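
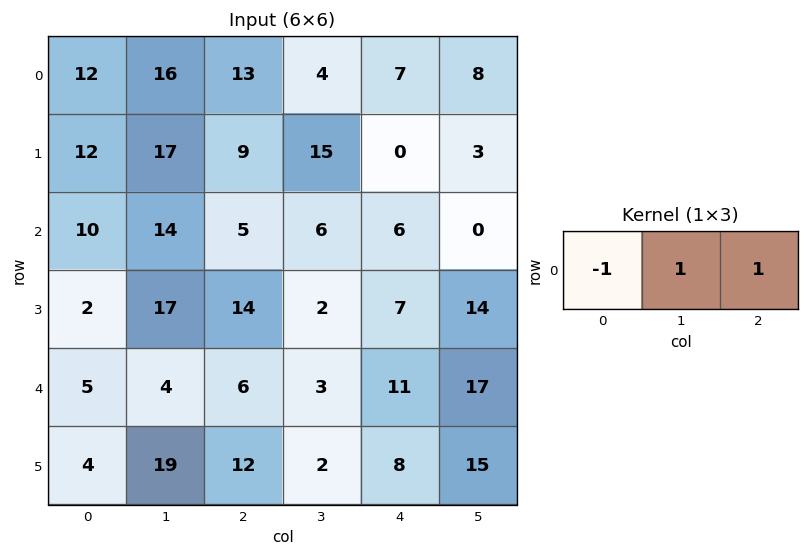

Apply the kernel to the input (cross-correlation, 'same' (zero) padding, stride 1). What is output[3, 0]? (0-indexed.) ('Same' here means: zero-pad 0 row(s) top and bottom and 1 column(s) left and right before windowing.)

19

The receptive field on the zero-padded input at this output position is [0 2 17]. Elementwise product with the kernel and sum: 0·-1 + 2·1 + 17·1.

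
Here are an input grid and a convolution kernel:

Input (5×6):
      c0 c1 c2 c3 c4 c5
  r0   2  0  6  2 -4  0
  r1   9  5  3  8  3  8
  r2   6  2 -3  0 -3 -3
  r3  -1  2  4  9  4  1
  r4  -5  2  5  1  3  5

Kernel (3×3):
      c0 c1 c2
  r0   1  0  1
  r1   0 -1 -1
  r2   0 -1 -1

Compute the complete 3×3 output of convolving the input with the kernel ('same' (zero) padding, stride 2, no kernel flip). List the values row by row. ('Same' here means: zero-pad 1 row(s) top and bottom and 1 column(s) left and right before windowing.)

Output[0,0]: The receptive field on the zero-padded input at this output position is [0 0 0 / 0 2 0 / 0 9 5]. Elementwise product with the kernel and sum: 0·1 + 0·1 + 2·-1 + 0·-1 + 9·-1 + 5·-1.

-16 -19 -7
-4 3 17
5 5 2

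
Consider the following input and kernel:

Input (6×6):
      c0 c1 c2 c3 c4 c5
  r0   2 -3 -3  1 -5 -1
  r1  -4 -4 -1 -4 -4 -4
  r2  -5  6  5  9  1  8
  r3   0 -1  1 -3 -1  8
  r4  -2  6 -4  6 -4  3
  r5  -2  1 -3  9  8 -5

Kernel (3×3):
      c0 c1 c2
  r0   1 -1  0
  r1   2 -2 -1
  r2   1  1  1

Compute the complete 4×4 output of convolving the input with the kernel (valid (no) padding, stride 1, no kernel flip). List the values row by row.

Output[0,0]: The receptive field on the input at this output position is [2 -3 -3 / -4 -4 -1 / -5 6 5]. Elementwise product with the kernel and sum: 2·1 + -3·-1 + -4·2 + -4·-2 + -1·-1 + -5·1 + 6·1 + 5·1.
Output[0,1]: The receptive field on the input at this output position is [-3 -3 1 / -4 -1 -4 / 6 5 9]. Elementwise product with the kernel and sum: -3·1 + -3·-1 + -4·2 + -1·-2 + -4·-1 + 6·1 + 5·1 + 9·1.

12 18 21 28
-27 -13 -9 12
-10 8 3 1
-15 19 2 27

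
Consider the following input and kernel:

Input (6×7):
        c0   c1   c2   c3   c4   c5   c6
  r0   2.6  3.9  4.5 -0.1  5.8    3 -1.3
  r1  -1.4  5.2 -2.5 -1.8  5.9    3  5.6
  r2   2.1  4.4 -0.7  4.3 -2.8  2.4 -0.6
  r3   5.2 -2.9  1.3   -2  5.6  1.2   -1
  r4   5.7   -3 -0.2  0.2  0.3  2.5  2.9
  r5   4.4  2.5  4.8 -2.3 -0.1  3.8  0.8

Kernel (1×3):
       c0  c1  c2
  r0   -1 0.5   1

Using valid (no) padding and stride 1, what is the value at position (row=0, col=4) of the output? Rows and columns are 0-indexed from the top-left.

The receptive field on the input at this output position is [5.8 3 -1.3]. Elementwise product with the kernel and sum: 5.8·-1 + 3·0.5 + -1.3·1.

-5.6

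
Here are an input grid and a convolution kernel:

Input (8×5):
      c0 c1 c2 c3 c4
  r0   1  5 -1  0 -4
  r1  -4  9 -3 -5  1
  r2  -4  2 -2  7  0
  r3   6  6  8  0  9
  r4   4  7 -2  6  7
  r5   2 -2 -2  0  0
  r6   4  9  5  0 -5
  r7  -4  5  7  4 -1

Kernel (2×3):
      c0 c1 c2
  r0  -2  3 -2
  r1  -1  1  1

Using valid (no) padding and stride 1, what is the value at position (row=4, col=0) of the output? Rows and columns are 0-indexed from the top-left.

11

The receptive field on the input at this output position is [4 7 -2 / 2 -2 -2]. Elementwise product with the kernel and sum: 4·-2 + 7·3 + -2·-2 + 2·-1 + -2·1 + -2·1.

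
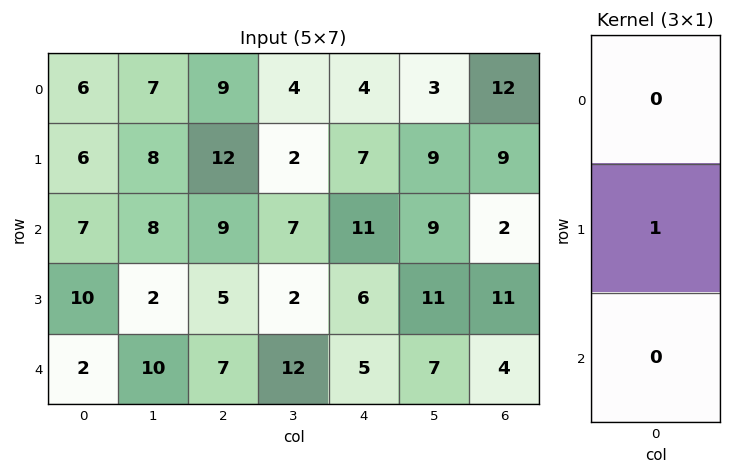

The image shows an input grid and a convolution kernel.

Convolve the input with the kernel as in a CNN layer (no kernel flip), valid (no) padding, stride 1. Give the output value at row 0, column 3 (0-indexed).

The receptive field on the input at this output position is [4 / 2 / 7]. Elementwise product with the kernel and sum: 2·1.

2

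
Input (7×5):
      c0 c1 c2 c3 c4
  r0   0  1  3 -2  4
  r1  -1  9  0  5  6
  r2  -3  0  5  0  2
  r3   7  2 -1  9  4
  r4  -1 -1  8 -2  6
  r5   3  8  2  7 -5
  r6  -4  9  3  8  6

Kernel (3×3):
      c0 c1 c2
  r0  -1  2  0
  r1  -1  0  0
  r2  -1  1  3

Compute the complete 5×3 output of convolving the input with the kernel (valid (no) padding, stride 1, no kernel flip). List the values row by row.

Output[0,0]: The receptive field on the input at this output position is [0 1 3 / -1 9 0 / -3 0 5]. Elementwise product with the kernel and sum: 0·-1 + 1·2 + -1·-1 + -3·-1 + 0·1 + 5·3.

21 1 -6
14 15 27
20 11 4
9 12 1
18 27 9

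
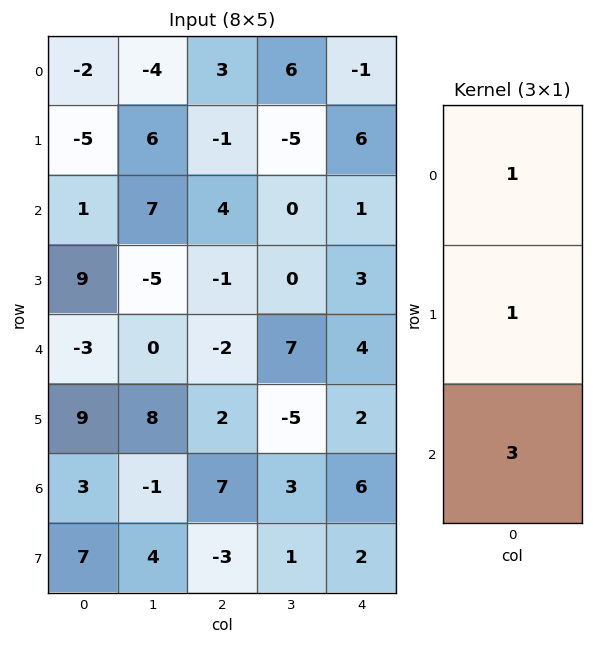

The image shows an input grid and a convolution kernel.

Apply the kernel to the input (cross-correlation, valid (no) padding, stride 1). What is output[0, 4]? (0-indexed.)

8

The receptive field on the input at this output position is [-1 / 6 / 1]. Elementwise product with the kernel and sum: -1·1 + 6·1 + 1·3.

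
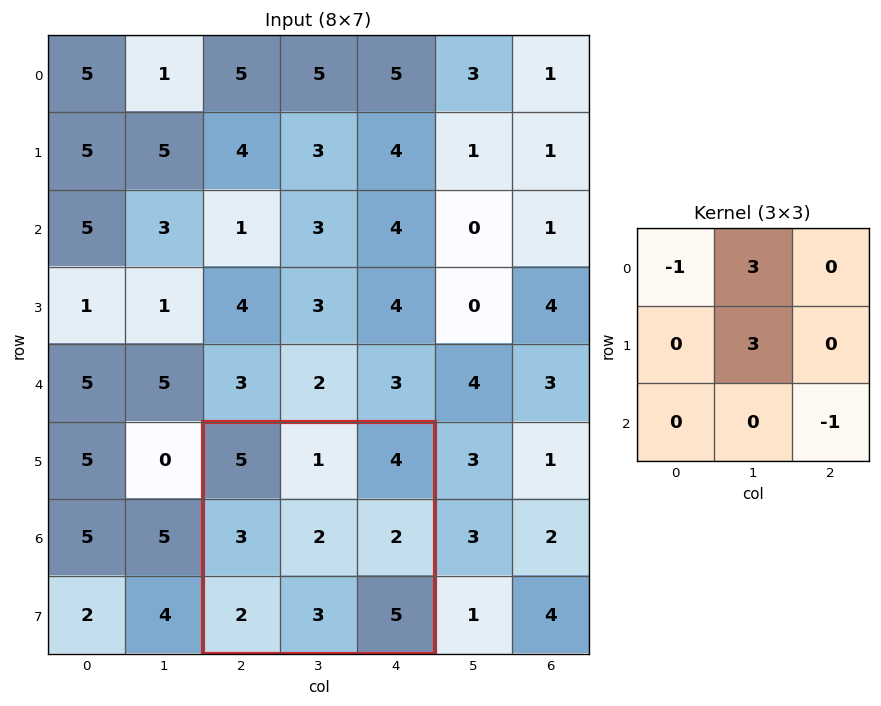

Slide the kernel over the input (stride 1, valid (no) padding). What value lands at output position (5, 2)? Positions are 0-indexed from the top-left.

The receptive field on the input at this output position is [5 1 4 / 3 2 2 / 2 3 5]. Elementwise product with the kernel and sum: 5·-1 + 1·3 + 2·3 + 5·-1.

-1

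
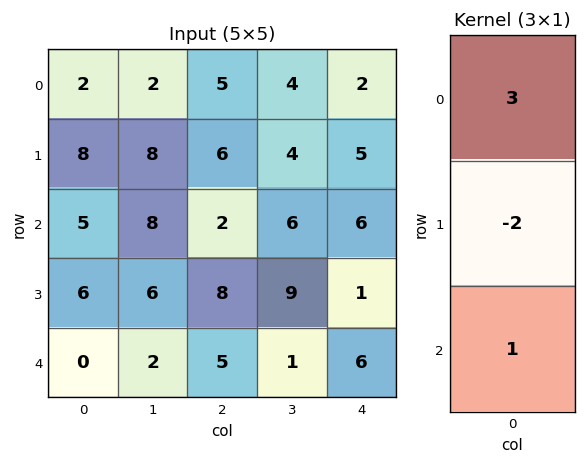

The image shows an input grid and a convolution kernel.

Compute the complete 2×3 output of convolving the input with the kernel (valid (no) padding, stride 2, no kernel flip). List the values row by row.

-5 5 2
3 -5 22

Output[0,0]: The receptive field on the input at this output position is [2 / 8 / 5]. Elementwise product with the kernel and sum: 2·3 + 8·-2 + 5·1.
Output[0,1]: The receptive field on the input at this output position is [5 / 6 / 2]. Elementwise product with the kernel and sum: 5·3 + 6·-2 + 2·1.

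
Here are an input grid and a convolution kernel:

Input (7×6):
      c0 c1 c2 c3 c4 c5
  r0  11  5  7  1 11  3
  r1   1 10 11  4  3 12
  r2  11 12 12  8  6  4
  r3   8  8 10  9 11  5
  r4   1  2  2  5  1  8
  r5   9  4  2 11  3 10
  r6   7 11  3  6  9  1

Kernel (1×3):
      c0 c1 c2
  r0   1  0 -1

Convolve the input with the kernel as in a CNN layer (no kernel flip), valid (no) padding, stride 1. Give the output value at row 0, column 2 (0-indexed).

The receptive field on the input at this output position is [7 1 11]. Elementwise product with the kernel and sum: 7·1 + 11·-1.

-4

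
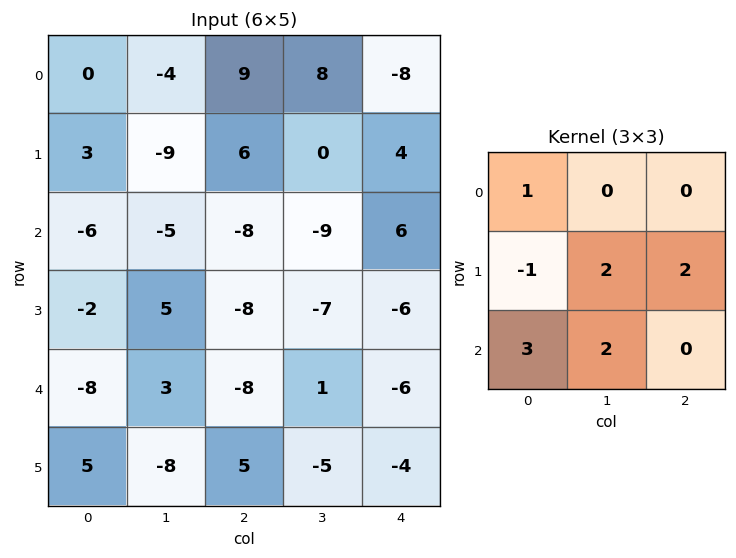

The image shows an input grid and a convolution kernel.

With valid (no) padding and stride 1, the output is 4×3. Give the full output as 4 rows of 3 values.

-37 -14 -31
-13 -39 -30
-28 -47 -48
-5 -26 -5

Output[0,0]: The receptive field on the input at this output position is [0 -4 9 / 3 -9 6 / -6 -5 -8]. Elementwise product with the kernel and sum: 0·1 + 3·-1 + -9·2 + 6·2 + -6·3 + -5·2.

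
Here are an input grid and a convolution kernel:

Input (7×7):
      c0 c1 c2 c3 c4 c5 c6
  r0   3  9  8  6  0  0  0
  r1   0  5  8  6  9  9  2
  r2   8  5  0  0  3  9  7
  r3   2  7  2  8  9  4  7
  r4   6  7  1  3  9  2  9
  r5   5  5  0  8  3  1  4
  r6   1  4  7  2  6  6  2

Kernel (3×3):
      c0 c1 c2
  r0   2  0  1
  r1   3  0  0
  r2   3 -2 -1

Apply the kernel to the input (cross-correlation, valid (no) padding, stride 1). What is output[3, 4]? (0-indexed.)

55

The receptive field on the input at this output position is [9 4 7 / 9 2 9 / 3 1 4]. Elementwise product with the kernel and sum: 9·2 + 7·1 + 9·3 + 3·3 + 1·-2 + 4·-1.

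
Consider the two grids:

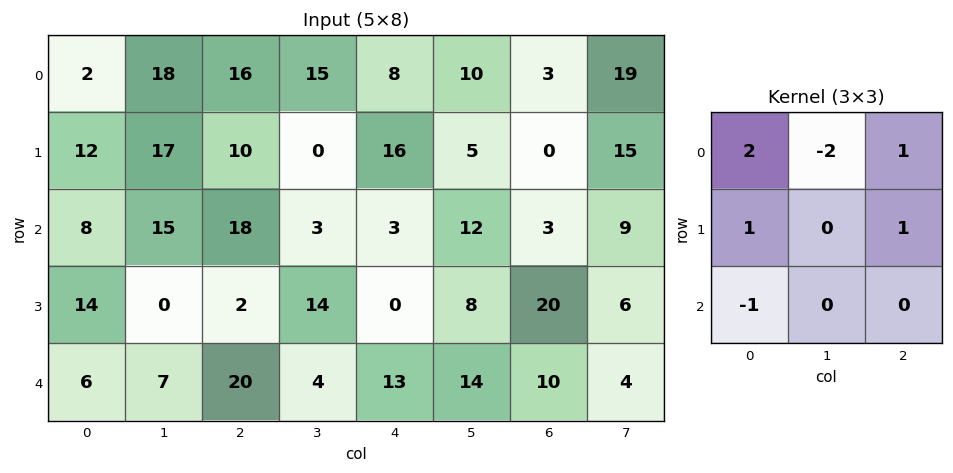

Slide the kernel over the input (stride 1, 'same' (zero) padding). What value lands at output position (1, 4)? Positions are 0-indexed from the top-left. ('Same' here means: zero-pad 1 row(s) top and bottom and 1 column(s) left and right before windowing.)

The receptive field on the zero-padded input at this output position is [15 8 10 / 0 16 5 / 3 3 12]. Elementwise product with the kernel and sum: 15·2 + 8·-2 + 10·1 + 0·1 + 5·1 + 3·-1.

26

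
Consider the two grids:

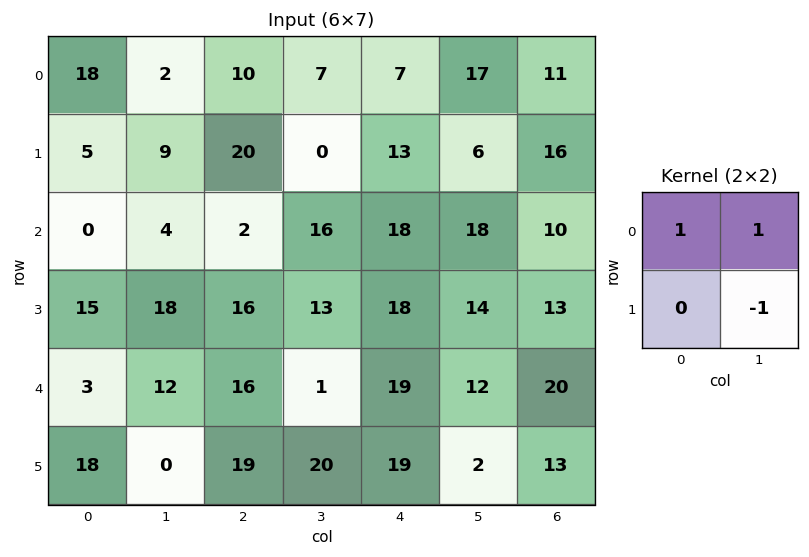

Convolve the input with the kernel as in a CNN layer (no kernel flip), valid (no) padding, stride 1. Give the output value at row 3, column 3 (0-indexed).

12

The receptive field on the input at this output position is [13 18 / 1 19]. Elementwise product with the kernel and sum: 13·1 + 18·1 + 19·-1.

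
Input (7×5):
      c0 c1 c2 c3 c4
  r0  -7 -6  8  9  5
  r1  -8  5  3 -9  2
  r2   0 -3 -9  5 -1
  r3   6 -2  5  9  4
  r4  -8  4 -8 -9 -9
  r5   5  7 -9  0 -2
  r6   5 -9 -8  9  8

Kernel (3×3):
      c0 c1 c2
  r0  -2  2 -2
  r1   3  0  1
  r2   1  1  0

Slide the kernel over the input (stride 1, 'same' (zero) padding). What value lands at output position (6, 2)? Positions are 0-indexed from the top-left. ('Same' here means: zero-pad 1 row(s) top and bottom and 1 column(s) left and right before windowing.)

The receptive field on the zero-padded input at this output position is [7 -9 0 / -9 -8 9 / 0 0 0]. Elementwise product with the kernel and sum: 7·-2 + -9·2 + 0·-2 + -9·3 + 9·1 + 0·1 + 0·1.

-50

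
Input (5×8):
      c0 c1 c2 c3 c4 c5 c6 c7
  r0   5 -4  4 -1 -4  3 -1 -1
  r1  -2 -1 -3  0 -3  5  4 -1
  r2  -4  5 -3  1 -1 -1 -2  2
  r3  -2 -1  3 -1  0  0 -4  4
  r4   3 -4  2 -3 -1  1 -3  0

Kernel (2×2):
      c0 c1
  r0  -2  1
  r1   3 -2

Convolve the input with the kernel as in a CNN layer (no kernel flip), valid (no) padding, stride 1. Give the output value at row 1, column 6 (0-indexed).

The receptive field on the input at this output position is [4 -1 / -2 2]. Elementwise product with the kernel and sum: 4·-2 + -1·1 + -2·3 + 2·-2.

-19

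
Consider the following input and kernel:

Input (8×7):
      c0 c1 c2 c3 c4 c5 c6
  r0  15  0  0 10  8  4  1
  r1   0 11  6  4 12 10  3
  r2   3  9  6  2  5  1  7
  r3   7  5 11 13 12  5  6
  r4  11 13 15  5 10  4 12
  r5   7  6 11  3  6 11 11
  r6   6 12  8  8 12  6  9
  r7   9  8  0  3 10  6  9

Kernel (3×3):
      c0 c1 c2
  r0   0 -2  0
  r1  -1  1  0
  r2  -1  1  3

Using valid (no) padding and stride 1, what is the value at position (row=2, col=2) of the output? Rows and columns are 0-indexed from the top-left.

The receptive field on the input at this output position is [6 2 5 / 11 13 12 / 15 5 10]. Elementwise product with the kernel and sum: 2·-2 + 11·-1 + 13·1 + 15·-1 + 5·1 + 10·3.

18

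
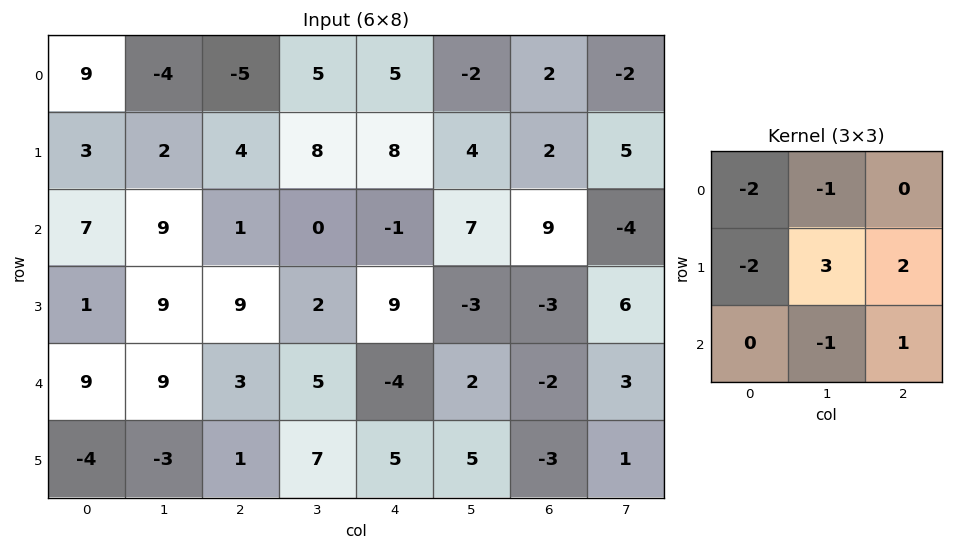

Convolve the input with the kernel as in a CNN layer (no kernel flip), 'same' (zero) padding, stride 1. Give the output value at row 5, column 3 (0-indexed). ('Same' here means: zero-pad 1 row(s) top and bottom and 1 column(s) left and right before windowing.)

18

The receptive field on the zero-padded input at this output position is [3 5 -4 / 1 7 5 / 0 0 0]. Elementwise product with the kernel and sum: 3·-2 + 5·-1 + 1·-2 + 7·3 + 5·2 + 0·-1 + 0·1.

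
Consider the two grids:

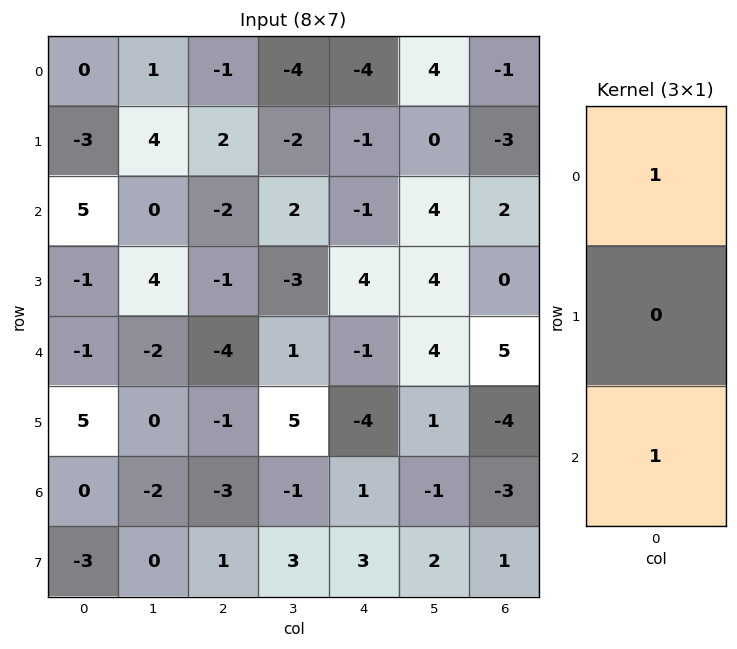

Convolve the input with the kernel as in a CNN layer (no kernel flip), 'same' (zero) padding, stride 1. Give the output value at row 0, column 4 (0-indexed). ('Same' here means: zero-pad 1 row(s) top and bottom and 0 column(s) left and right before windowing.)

The receptive field on the zero-padded input at this output position is [0 / -4 / -1]. Elementwise product with the kernel and sum: 0·1 + -1·1.

-1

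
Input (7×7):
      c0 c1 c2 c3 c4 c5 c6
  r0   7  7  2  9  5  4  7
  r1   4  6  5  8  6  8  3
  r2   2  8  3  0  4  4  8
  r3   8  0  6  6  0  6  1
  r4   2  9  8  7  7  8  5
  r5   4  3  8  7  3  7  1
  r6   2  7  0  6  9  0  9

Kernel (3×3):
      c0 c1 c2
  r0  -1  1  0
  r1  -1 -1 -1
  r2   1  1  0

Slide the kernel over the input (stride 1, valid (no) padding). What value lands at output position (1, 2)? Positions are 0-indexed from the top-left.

8

The receptive field on the input at this output position is [5 8 6 / 3 0 4 / 6 6 0]. Elementwise product with the kernel and sum: 5·-1 + 8·1 + 3·-1 + 0·-1 + 4·-1 + 6·1 + 6·1.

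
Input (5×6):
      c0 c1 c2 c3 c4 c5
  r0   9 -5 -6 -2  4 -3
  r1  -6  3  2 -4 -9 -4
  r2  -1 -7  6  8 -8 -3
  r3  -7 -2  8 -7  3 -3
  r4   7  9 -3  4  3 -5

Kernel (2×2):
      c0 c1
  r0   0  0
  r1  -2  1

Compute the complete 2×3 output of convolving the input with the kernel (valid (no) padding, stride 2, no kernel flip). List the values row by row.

Output[0,0]: The receptive field on the input at this output position is [9 -5 / -6 3]. Elementwise product with the kernel and sum: -6·-2 + 3·1.
Output[0,1]: The receptive field on the input at this output position is [-6 -2 / 2 -4]. Elementwise product with the kernel and sum: 2·-2 + -4·1.

15 -8 14
12 -23 -9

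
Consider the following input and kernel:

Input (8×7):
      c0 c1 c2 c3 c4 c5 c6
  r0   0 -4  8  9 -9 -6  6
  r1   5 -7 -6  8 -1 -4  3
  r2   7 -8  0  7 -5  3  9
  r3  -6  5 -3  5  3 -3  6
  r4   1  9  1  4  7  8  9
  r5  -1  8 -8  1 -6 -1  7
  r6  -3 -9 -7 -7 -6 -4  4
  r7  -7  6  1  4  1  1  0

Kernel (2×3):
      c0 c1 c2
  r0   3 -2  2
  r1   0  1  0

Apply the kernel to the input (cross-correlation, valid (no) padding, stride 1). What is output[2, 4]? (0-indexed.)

The receptive field on the input at this output position is [-5 3 9 / 3 -3 6]. Elementwise product with the kernel and sum: -5·3 + 3·-2 + 9·2 + -3·1.

-6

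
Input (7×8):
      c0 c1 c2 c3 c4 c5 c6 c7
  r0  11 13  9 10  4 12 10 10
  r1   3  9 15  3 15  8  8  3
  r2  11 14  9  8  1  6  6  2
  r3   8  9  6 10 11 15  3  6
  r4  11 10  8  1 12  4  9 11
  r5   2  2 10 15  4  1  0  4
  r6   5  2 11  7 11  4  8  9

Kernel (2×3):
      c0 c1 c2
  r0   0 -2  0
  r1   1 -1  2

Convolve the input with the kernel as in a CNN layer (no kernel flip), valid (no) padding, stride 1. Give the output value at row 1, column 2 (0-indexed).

The receptive field on the input at this output position is [15 3 15 / 9 8 1]. Elementwise product with the kernel and sum: 3·-2 + 9·1 + 8·-1 + 1·2.

-3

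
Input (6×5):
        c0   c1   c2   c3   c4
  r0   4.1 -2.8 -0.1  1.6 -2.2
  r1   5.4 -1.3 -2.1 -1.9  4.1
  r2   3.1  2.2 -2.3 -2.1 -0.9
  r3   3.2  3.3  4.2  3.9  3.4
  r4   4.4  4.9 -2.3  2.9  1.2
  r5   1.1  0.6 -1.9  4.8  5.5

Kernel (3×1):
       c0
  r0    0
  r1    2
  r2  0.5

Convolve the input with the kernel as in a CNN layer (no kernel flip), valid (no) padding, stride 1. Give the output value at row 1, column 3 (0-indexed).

The receptive field on the input at this output position is [-1.9 / -2.1 / 3.9]. Elementwise product with the kernel and sum: -2.1·2 + 3.9·0.5.

-2.25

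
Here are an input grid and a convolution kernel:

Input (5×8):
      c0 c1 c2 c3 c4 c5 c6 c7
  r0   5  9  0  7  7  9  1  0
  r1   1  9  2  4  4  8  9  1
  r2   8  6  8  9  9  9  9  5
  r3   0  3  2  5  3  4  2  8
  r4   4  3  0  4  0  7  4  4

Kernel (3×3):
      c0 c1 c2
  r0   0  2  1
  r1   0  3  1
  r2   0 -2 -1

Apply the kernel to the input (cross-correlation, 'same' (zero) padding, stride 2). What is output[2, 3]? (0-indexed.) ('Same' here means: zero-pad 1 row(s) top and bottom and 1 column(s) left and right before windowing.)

The receptive field on the zero-padded input at this output position is [4 2 8 / 7 4 4 / 0 0 0]. Elementwise product with the kernel and sum: 2·2 + 8·1 + 4·3 + 4·1 + 0·-2 + 0·-1.

28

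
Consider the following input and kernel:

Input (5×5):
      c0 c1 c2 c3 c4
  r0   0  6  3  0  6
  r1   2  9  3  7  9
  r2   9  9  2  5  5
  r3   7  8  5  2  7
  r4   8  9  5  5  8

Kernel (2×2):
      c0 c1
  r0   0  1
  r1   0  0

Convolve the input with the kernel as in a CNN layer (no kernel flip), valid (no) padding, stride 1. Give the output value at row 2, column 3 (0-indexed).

The receptive field on the input at this output position is [5 5 / 2 7]. Elementwise product with the kernel and sum: 5·1.

5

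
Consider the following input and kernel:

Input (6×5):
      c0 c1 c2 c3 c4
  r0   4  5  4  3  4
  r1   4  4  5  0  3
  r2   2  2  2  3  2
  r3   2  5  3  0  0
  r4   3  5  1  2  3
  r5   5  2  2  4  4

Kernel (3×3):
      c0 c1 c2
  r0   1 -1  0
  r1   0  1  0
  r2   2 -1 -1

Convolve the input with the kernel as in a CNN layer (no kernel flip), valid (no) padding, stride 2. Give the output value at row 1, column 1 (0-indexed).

The receptive field on the input at this output position is [2 3 2 / 3 0 0 / 1 2 3]. Elementwise product with the kernel and sum: 2·1 + 3·-1 + 0·1 + 1·2 + 2·-1 + 3·-1.

-4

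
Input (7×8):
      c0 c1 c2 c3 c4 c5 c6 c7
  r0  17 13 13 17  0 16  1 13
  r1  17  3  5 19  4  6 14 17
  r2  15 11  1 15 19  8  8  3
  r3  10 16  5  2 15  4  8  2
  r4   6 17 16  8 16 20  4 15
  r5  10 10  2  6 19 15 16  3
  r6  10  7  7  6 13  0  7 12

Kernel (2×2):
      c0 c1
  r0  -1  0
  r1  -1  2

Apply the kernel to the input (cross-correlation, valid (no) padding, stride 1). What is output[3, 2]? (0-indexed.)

The receptive field on the input at this output position is [5 2 / 16 8]. Elementwise product with the kernel and sum: 5·-1 + 16·-1 + 8·2.

-5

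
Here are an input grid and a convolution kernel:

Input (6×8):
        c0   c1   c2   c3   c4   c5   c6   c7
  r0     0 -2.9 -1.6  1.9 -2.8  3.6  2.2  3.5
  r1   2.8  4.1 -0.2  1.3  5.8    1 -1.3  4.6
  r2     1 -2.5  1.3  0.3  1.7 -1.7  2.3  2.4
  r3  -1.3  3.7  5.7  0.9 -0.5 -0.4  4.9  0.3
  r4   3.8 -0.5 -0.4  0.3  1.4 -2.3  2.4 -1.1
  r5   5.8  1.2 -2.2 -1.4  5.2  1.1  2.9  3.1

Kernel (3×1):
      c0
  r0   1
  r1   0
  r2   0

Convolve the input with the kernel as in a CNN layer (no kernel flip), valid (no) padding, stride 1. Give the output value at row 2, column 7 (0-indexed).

The receptive field on the input at this output position is [2.4 / 0.3 / -1.1]. Elementwise product with the kernel and sum: 2.4·1.

2.4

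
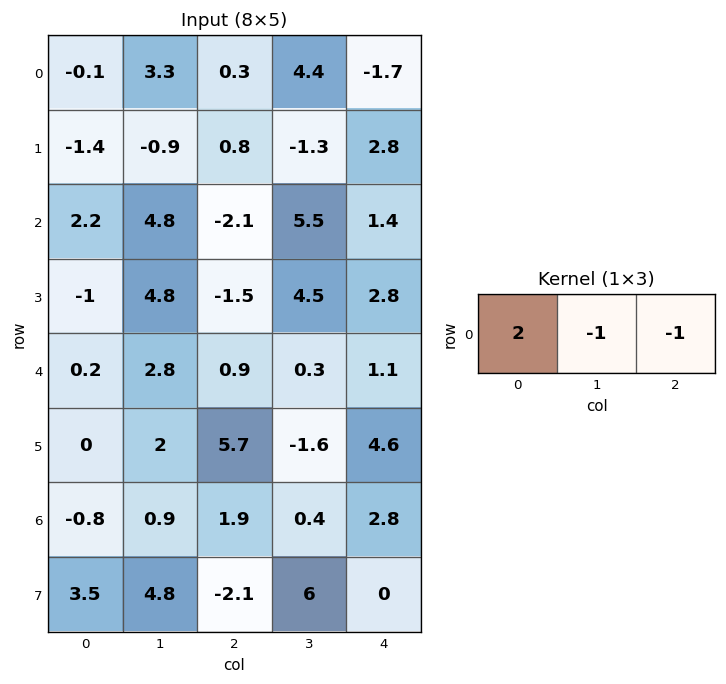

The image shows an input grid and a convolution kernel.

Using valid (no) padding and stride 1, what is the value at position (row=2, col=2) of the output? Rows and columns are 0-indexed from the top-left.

-11.1

The receptive field on the input at this output position is [-2.1 5.5 1.4]. Elementwise product with the kernel and sum: -2.1·2 + 5.5·-1 + 1.4·-1.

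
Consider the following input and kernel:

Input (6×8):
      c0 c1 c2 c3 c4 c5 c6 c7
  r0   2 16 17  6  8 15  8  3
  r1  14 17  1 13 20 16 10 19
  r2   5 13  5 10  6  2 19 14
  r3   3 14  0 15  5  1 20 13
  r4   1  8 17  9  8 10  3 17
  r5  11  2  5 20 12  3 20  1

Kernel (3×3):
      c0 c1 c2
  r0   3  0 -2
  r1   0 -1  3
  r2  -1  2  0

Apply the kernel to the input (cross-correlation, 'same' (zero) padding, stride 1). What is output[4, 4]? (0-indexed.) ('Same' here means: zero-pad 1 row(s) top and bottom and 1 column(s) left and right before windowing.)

The receptive field on the zero-padded input at this output position is [15 5 1 / 9 8 10 / 20 12 3]. Elementwise product with the kernel and sum: 15·3 + 1·-2 + 8·-1 + 10·3 + 20·-1 + 12·2.

69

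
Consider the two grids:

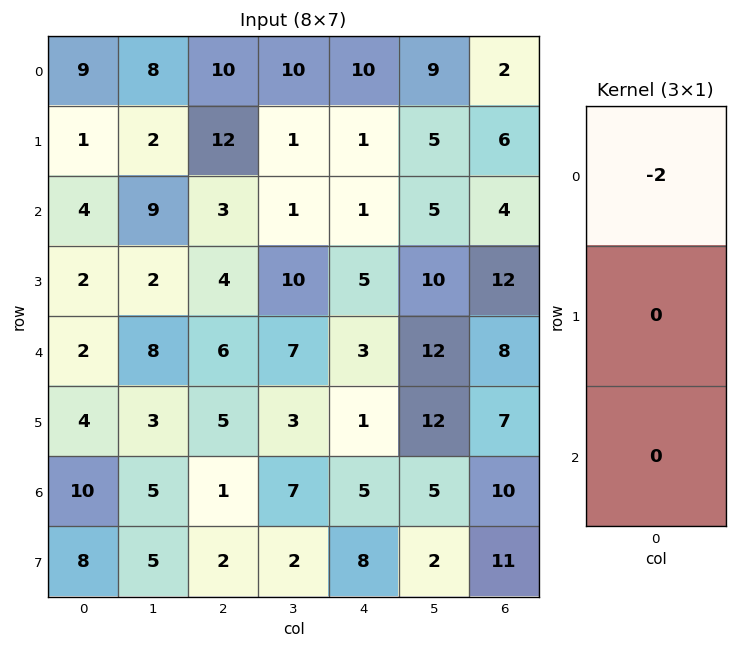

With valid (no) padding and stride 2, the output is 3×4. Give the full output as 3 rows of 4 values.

-18 -20 -20 -4
-8 -6 -2 -8
-4 -12 -6 -16

Output[0,0]: The receptive field on the input at this output position is [9 / 1 / 4]. Elementwise product with the kernel and sum: 9·-2.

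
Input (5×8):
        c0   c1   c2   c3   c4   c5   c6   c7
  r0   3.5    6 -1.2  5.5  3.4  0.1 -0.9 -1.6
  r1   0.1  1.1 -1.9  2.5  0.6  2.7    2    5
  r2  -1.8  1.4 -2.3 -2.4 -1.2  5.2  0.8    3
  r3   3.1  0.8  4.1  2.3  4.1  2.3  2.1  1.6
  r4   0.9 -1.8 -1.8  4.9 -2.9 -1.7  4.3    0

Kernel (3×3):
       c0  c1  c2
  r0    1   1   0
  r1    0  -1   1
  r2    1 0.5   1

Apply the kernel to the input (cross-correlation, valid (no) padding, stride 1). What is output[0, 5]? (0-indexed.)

10.8

The receptive field on the input at this output position is [0.1 -0.9 -1.6 / 2.7 2 5 / 5.2 0.8 3]. Elementwise product with the kernel and sum: 0.1·1 + -0.9·1 + 2·-1 + 5·1 + 5.2·1 + 0.8·0.5 + 3·1.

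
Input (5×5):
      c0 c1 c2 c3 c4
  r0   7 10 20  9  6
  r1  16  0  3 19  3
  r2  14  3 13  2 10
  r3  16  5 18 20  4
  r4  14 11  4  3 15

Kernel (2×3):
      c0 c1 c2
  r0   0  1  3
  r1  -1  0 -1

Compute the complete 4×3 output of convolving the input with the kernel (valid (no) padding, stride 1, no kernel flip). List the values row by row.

Output[0,0]: The receptive field on the input at this output position is [7 10 20 / 16 0 3]. Elementwise product with the kernel and sum: 10·1 + 20·3 + 16·-1 + 3·-1.

51 28 21
-18 55 5
8 -6 10
41 64 13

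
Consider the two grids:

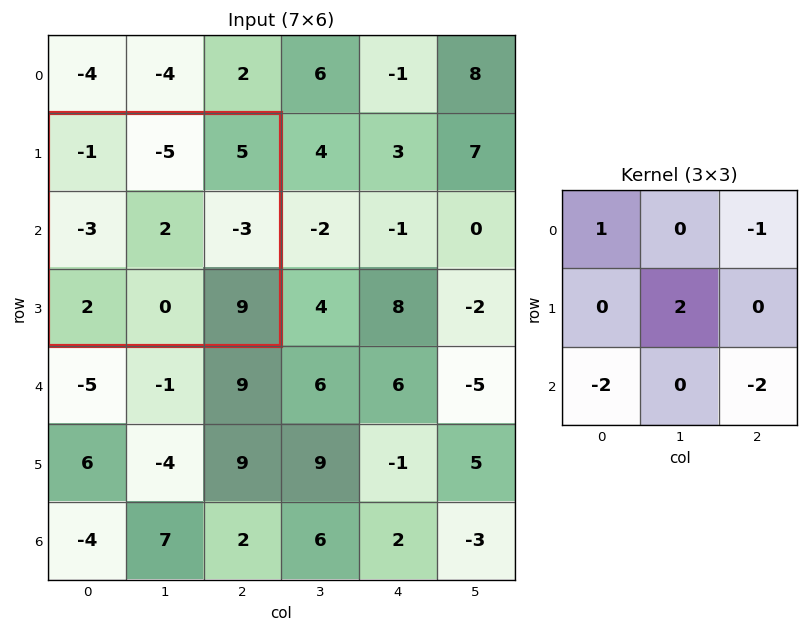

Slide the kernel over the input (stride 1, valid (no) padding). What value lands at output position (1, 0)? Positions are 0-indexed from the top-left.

The receptive field on the input at this output position is [-1 -5 5 / -3 2 -3 / 2 0 9]. Elementwise product with the kernel and sum: -1·1 + 5·-1 + 2·2 + 2·-2 + 9·-2.

-24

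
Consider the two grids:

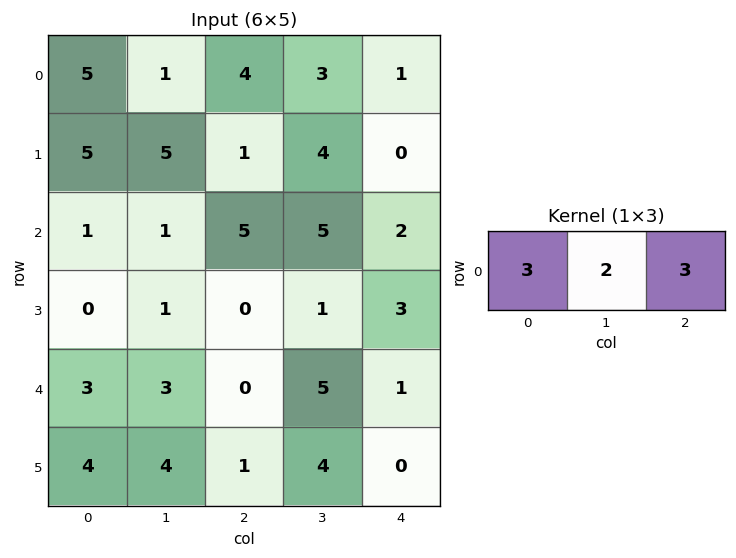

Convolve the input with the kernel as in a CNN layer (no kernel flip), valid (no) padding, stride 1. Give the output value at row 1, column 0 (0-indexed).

The receptive field on the input at this output position is [5 5 1]. Elementwise product with the kernel and sum: 5·3 + 5·2 + 1·3.

28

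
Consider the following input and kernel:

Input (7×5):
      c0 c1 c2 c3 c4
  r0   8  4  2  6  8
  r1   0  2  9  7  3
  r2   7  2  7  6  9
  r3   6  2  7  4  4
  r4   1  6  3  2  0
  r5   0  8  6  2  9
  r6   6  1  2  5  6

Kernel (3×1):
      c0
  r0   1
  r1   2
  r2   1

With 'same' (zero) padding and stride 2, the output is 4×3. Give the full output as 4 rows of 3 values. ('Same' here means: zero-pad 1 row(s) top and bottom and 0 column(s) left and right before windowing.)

16 13 19
20 30 25
8 19 13
12 10 21

Output[0,0]: The receptive field on the zero-padded input at this output position is [0 / 8 / 0]. Elementwise product with the kernel and sum: 0·1 + 8·2 + 0·1.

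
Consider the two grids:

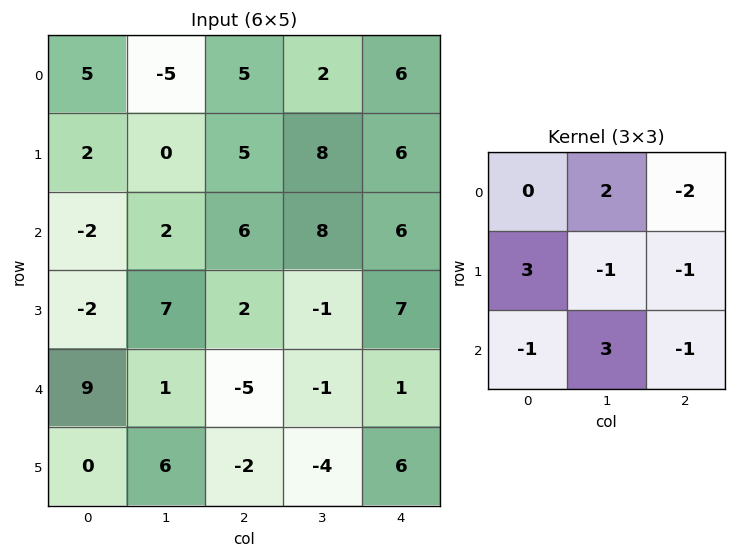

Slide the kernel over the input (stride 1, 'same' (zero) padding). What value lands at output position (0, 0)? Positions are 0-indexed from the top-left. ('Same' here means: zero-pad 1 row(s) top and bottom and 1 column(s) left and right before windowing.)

6

The receptive field on the zero-padded input at this output position is [0 0 0 / 0 5 -5 / 0 2 0]. Elementwise product with the kernel and sum: 0·2 + 0·-2 + 0·3 + 5·-1 + -5·-1 + 0·-1 + 2·3 + 0·-1.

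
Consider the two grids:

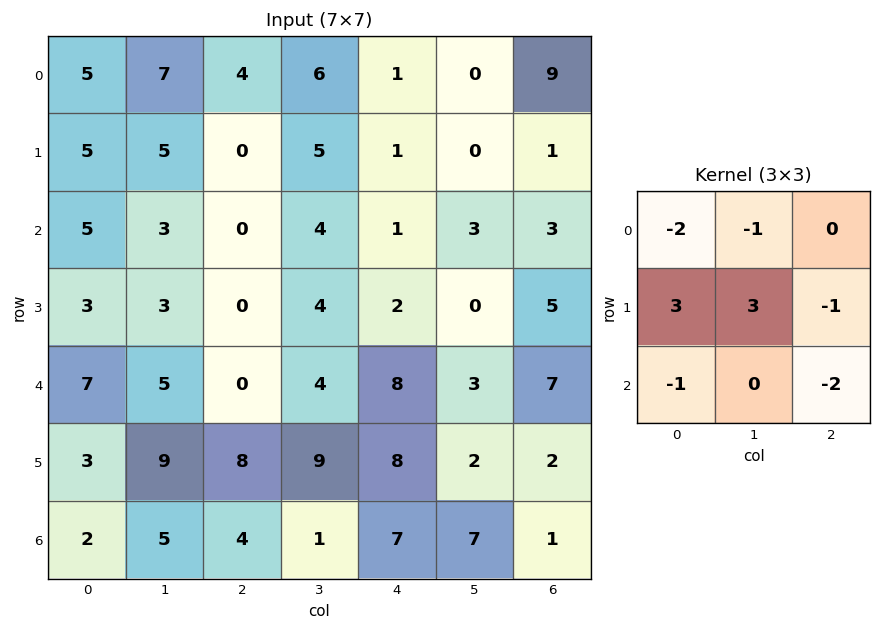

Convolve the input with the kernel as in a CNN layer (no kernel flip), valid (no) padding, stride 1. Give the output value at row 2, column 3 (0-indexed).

The receptive field on the input at this output position is [4 1 3 / 4 2 0 / 4 8 3]. Elementwise product with the kernel and sum: 4·-2 + 1·-1 + 4·3 + 2·3 + 0·-1 + 4·-1 + 3·-2.

-1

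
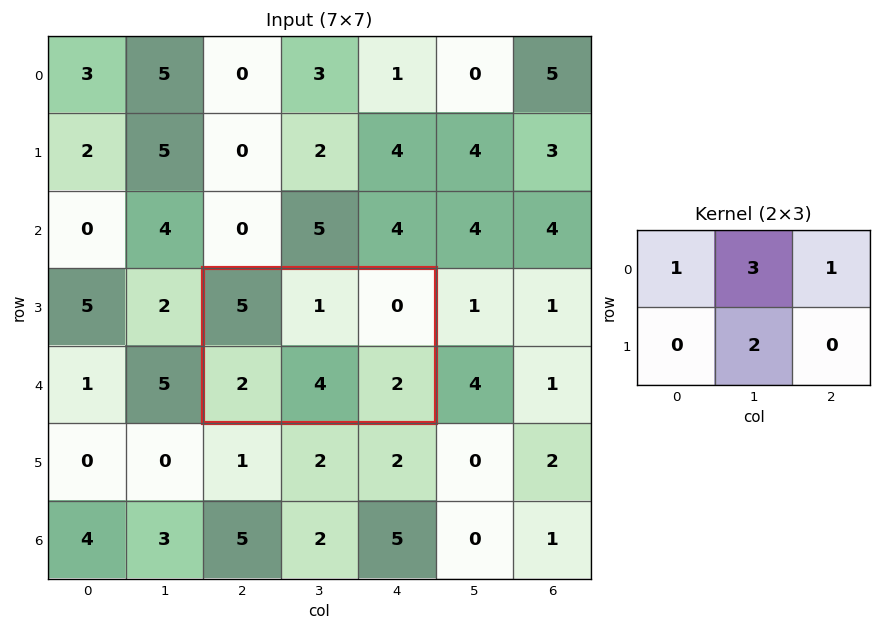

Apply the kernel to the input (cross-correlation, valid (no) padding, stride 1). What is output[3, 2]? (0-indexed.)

The receptive field on the input at this output position is [5 1 0 / 2 4 2]. Elementwise product with the kernel and sum: 5·1 + 1·3 + 0·1 + 4·2.

16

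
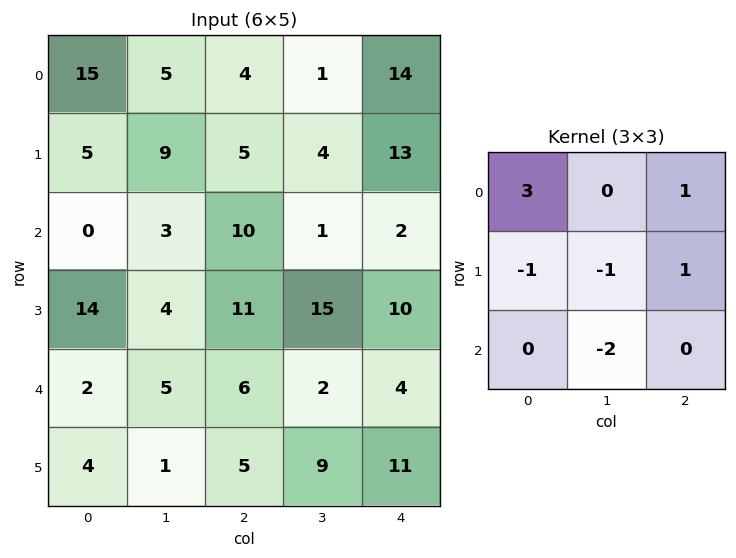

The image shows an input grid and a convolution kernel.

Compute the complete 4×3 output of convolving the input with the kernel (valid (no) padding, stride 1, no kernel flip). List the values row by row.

34 -14 28
19 -3 -11
-7 -2 12
50 8 21

Output[0,0]: The receptive field on the input at this output position is [15 5 4 / 5 9 5 / 0 3 10]. Elementwise product with the kernel and sum: 15·3 + 4·1 + 5·-1 + 9·-1 + 5·1 + 3·-2.
Output[0,1]: The receptive field on the input at this output position is [5 4 1 / 9 5 4 / 3 10 1]. Elementwise product with the kernel and sum: 5·3 + 1·1 + 9·-1 + 5·-1 + 4·1 + 10·-2.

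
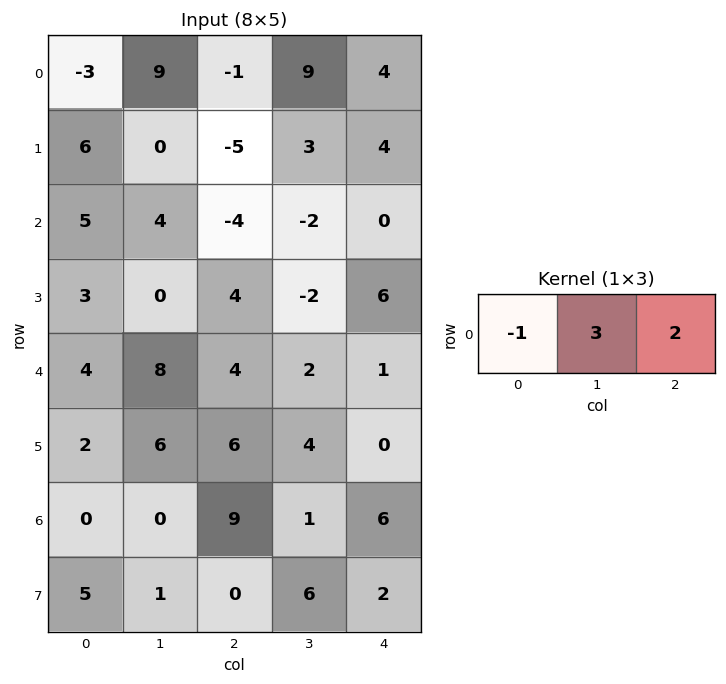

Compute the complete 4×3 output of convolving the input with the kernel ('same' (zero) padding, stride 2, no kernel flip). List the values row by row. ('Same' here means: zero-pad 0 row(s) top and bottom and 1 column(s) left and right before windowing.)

9 6 3
23 -20 2
28 8 1
0 29 17

Output[0,0]: The receptive field on the zero-padded input at this output position is [0 -3 9]. Elementwise product with the kernel and sum: 0·-1 + -3·3 + 9·2.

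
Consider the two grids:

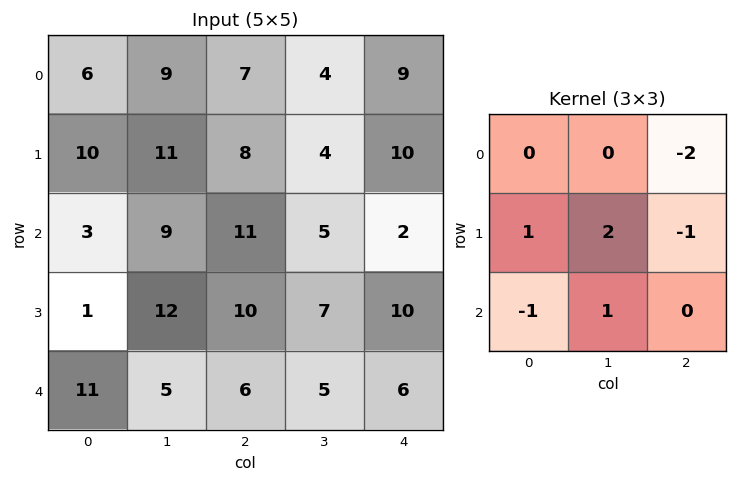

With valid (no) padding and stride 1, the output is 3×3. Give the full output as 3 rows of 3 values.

Output[0,0]: The receptive field on the input at this output position is [6 9 7 / 10 11 8 / 3 9 11]. Elementwise product with the kernel and sum: 7·-2 + 10·1 + 11·2 + 8·-1 + 3·-1 + 9·1.

16 17 -18
5 16 -4
-13 16 9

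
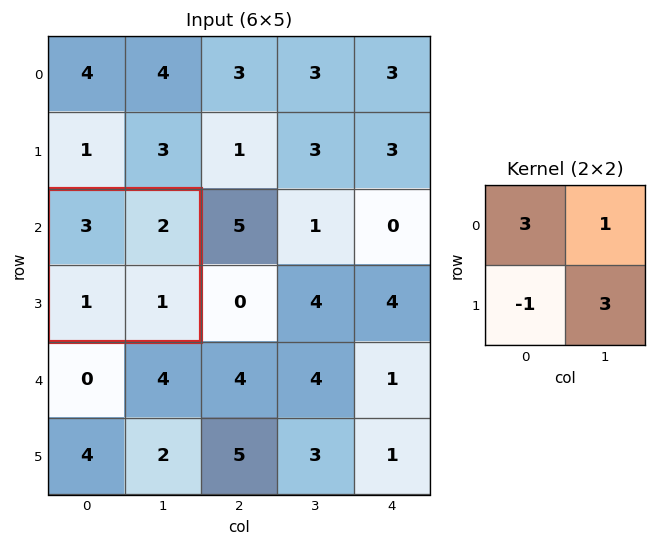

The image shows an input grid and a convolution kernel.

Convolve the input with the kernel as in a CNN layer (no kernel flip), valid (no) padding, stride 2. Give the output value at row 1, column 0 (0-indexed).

13

The receptive field on the input at this output position is [3 2 / 1 1]. Elementwise product with the kernel and sum: 3·3 + 2·1 + 1·-1 + 1·3.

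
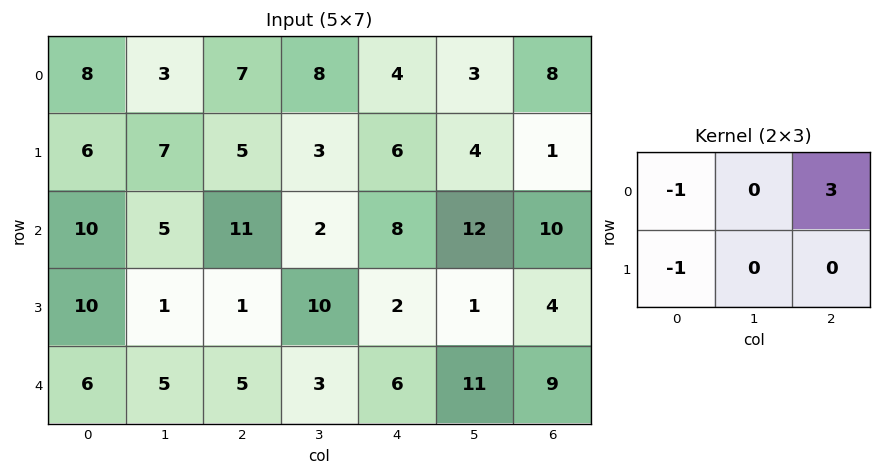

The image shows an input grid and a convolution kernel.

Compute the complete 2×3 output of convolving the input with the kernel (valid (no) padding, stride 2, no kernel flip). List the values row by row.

Output[0,0]: The receptive field on the input at this output position is [8 3 7 / 6 7 5]. Elementwise product with the kernel and sum: 8·-1 + 7·3 + 6·-1.

7 0 14
13 12 20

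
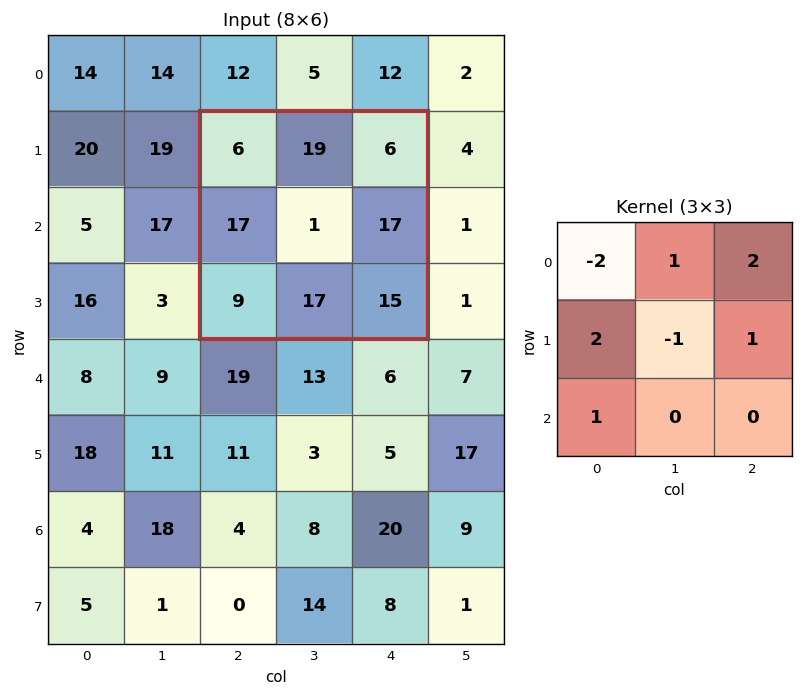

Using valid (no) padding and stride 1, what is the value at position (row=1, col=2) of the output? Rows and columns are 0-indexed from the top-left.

The receptive field on the input at this output position is [6 19 6 / 17 1 17 / 9 17 15]. Elementwise product with the kernel and sum: 6·-2 + 19·1 + 6·2 + 17·2 + 1·-1 + 17·1 + 9·1.

78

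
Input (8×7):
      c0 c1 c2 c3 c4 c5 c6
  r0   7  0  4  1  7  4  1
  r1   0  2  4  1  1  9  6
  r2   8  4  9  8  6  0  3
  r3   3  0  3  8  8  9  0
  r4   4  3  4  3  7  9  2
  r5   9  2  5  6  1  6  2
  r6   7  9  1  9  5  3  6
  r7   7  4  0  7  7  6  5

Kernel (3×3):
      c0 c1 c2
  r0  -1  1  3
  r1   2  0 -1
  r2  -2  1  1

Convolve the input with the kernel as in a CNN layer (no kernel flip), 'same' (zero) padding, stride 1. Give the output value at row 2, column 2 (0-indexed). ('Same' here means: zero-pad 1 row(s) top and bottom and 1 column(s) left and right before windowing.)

The receptive field on the zero-padded input at this output position is [2 4 1 / 4 9 8 / 0 3 8]. Elementwise product with the kernel and sum: 2·-1 + 4·1 + 1·3 + 4·2 + 8·-1 + 0·-2 + 3·1 + 8·1.

16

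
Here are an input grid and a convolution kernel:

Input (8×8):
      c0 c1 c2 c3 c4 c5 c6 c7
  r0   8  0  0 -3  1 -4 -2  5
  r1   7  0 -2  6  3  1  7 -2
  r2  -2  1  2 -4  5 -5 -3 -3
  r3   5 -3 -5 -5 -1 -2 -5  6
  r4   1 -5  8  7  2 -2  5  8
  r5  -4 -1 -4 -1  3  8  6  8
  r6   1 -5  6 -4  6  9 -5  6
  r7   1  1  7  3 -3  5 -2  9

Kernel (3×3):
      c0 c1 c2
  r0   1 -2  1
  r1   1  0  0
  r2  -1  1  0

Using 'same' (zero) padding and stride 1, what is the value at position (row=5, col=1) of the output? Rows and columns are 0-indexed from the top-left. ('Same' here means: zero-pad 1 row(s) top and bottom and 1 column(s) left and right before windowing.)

The receptive field on the zero-padded input at this output position is [1 -5 8 / -4 -1 -4 / 1 -5 6]. Elementwise product with the kernel and sum: 1·1 + -5·-2 + 8·1 + -4·1 + 1·-1 + -5·1.

9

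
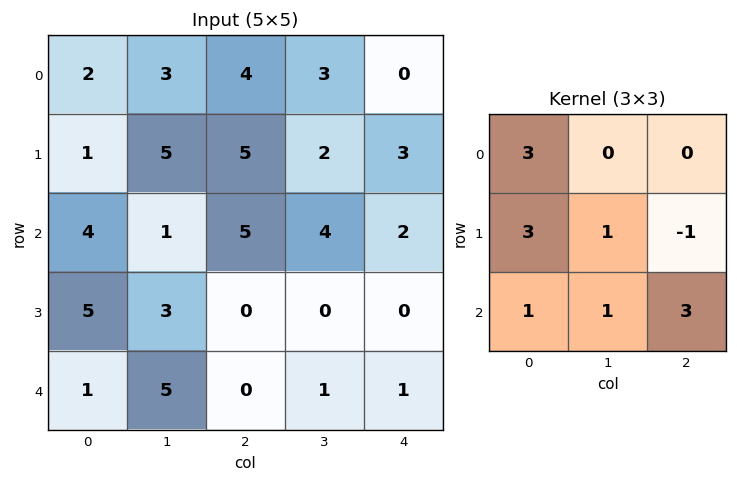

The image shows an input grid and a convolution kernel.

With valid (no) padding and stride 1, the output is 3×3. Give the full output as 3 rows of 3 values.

Output[0,0]: The receptive field on the input at this output position is [2 3 4 / 1 5 5 / 4 1 5]. Elementwise product with the kernel and sum: 2·3 + 1·3 + 5·1 + 5·-1 + 4·1 + 1·1 + 5·3.

29 45 41
19 22 32
36 20 19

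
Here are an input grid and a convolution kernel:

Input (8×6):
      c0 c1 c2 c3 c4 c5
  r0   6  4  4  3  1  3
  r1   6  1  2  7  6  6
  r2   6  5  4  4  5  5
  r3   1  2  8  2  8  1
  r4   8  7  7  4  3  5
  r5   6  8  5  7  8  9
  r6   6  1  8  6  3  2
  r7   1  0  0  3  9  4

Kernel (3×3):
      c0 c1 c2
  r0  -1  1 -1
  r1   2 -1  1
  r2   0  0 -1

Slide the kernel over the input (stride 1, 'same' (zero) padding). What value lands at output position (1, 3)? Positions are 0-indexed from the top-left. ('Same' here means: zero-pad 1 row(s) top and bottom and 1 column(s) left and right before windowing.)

The receptive field on the zero-padded input at this output position is [4 3 1 / 2 7 6 / 4 4 5]. Elementwise product with the kernel and sum: 4·-1 + 3·1 + 1·-1 + 2·2 + 7·-1 + 6·1 + 5·-1.

-4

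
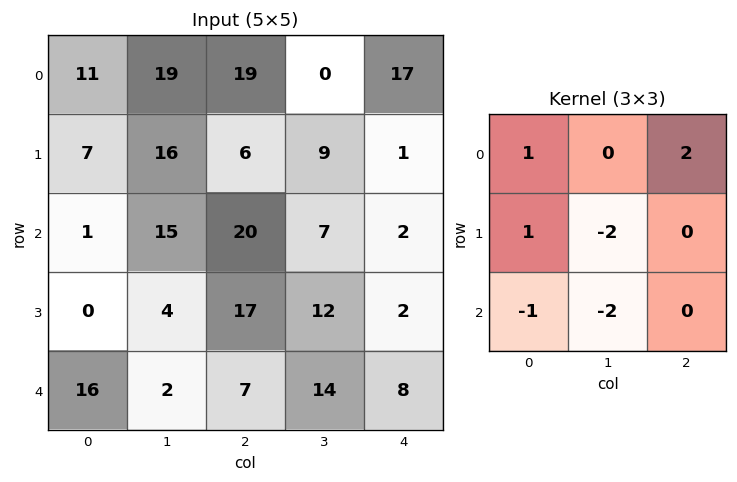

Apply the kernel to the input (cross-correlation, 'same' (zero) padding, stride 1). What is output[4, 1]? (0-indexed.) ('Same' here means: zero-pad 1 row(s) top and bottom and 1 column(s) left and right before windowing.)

46

The receptive field on the zero-padded input at this output position is [0 4 17 / 16 2 7 / 0 0 0]. Elementwise product with the kernel and sum: 0·1 + 17·2 + 16·1 + 2·-2 + 0·-1 + 0·-2.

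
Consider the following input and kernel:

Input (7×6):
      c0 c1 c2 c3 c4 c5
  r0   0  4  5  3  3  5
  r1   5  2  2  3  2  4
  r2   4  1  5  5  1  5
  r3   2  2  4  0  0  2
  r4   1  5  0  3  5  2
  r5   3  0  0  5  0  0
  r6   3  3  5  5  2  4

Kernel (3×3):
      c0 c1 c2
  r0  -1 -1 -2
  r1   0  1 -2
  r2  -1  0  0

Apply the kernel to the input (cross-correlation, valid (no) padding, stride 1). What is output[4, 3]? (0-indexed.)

The receptive field on the input at this output position is [3 5 2 / 5 0 0 / 5 2 4]. Elementwise product with the kernel and sum: 3·-1 + 5·-1 + 2·-2 + 0·1 + 0·-2 + 5·-1.

-17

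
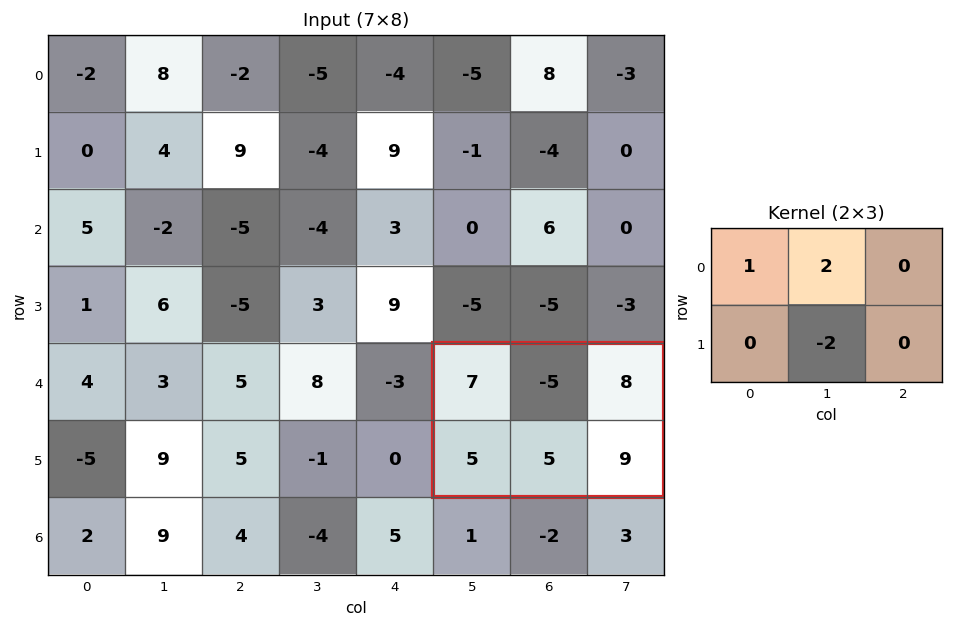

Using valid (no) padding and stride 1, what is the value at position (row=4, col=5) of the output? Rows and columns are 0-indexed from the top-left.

The receptive field on the input at this output position is [7 -5 8 / 5 5 9]. Elementwise product with the kernel and sum: 7·1 + -5·2 + 5·-2.

-13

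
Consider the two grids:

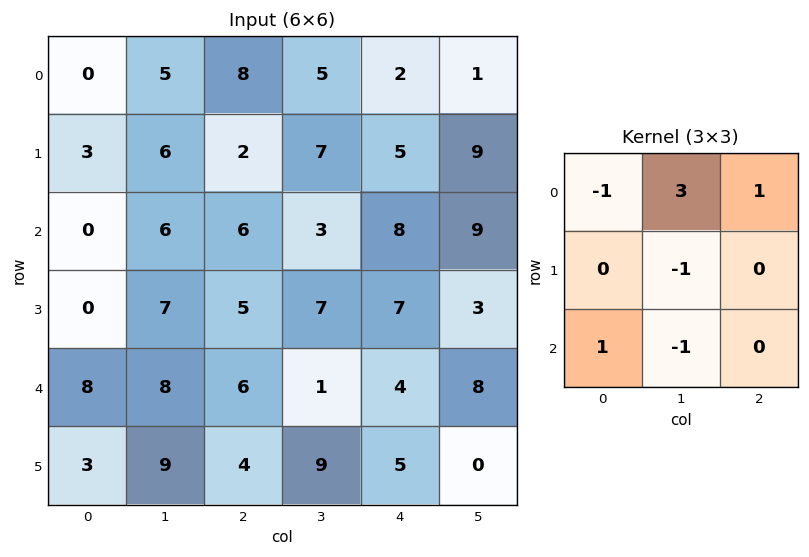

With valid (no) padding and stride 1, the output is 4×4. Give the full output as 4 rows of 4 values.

Output[0,0]: The receptive field on the input at this output position is [0 5 8 / 3 6 2 / 0 6 6]. Elementwise product with the kernel and sum: 0·-1 + 5·3 + 8·1 + 6·-1 + 0·1 + 6·-1.
Output[0,1]: The receptive field on the input at this output position is [5 8 5 / 6 2 7 / 6 6 3]. Elementwise product with the kernel and sum: 5·-1 + 8·3 + 5·1 + 2·-1 + 6·1 + 6·-1.

11 22 5 -8
4 3 19 9
17 12 9 20
12 14 17 17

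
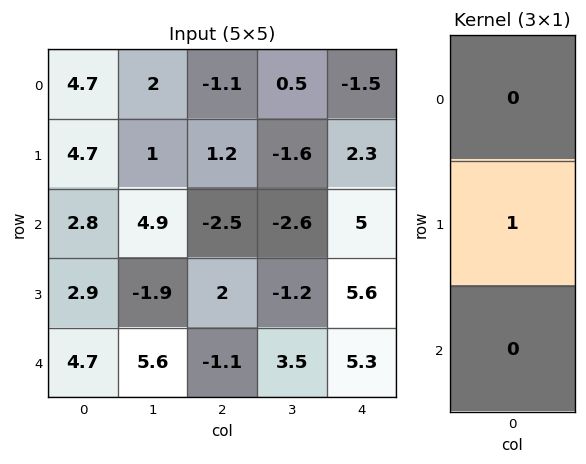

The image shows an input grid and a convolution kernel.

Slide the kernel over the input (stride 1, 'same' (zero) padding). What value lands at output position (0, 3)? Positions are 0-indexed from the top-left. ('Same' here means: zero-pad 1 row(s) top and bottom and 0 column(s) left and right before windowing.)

The receptive field on the zero-padded input at this output position is [0 / 0.5 / -1.6]. Elementwise product with the kernel and sum: 0.5·1.

0.5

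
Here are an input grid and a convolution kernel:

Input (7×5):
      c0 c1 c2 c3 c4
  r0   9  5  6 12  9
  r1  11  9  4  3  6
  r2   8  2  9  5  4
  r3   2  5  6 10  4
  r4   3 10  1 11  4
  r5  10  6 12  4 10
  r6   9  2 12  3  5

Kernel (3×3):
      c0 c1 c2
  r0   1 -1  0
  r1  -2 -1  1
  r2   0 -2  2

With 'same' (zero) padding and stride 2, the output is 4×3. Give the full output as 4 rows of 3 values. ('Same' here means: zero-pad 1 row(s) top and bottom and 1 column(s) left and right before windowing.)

Output[0,0]: The receptive field on the zero-padded input at this output position is [0 0 0 / 0 9 5 / 0 11 9]. Elementwise product with the kernel and sum: 0·1 + 0·-1 + 0·-2 + 9·-1 + 5·1 + 11·-2 + 9·2.
Output[0,1]: The receptive field on the zero-padded input at this output position is [0 0 0 / 5 6 12 / 9 4 3]. Elementwise product with the kernel and sum: 0·1 + 0·-1 + 5·-2 + 6·-1 + 12·1 + 4·-2 + 3·2.

-8 -6 -45
-11 5 -25
-3 -27 -40
-17 -19 -17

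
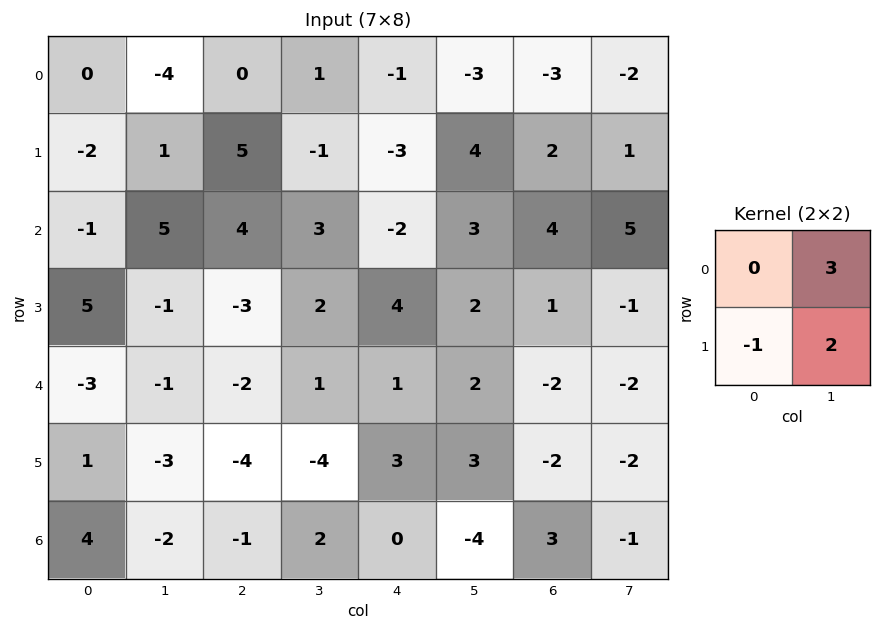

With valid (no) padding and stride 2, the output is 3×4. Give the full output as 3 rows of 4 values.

Output[0,0]: The receptive field on the input at this output position is [0 -4 / -2 1]. Elementwise product with the kernel and sum: -4·3 + -2·-1 + 1·2.
Output[0,1]: The receptive field on the input at this output position is [0 1 / 5 -1]. Elementwise product with the kernel and sum: 1·3 + 5·-1 + -1·2.

-8 -4 2 -6
8 16 9 12
-10 -1 9 -8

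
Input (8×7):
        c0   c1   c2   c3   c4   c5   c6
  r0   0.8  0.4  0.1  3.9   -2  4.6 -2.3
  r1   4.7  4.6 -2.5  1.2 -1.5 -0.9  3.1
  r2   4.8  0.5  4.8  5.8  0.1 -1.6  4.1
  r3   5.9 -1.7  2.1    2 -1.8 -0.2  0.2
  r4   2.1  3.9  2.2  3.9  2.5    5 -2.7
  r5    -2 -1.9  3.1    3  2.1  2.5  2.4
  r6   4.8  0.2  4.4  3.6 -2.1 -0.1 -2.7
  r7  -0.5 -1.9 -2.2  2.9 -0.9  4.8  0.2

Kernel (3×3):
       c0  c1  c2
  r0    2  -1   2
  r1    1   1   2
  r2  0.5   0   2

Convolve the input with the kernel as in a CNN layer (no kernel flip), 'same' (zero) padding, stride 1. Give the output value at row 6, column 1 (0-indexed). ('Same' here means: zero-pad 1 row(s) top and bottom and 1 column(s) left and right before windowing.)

13.25

The receptive field on the zero-padded input at this output position is [-2 -1.9 3.1 / 4.8 0.2 4.4 / -0.5 -1.9 -2.2]. Elementwise product with the kernel and sum: -2·2 + -1.9·-1 + 3.1·2 + 4.8·1 + 0.2·1 + 4.4·2 + -0.5·0.5 + -2.2·2.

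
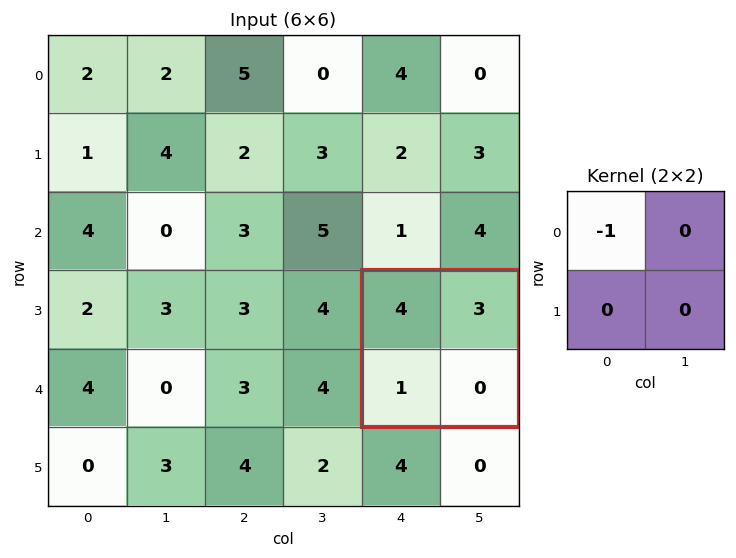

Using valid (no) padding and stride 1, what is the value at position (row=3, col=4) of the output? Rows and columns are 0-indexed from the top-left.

The receptive field on the input at this output position is [4 3 / 1 0]. Elementwise product with the kernel and sum: 4·-1.

-4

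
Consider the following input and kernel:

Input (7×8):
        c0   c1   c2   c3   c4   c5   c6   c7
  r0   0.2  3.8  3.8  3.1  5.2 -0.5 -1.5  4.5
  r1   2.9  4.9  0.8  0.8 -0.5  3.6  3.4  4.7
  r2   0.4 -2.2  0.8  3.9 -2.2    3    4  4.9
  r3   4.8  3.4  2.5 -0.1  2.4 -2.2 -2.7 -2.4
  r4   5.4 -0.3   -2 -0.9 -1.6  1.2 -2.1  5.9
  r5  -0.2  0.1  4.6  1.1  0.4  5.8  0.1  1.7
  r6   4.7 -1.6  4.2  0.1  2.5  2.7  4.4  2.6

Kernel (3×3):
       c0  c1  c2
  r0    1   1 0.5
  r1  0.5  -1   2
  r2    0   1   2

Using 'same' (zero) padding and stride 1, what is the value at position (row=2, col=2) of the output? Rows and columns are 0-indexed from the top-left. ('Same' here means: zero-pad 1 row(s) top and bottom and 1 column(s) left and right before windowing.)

14.3

The receptive field on the zero-padded input at this output position is [4.9 0.8 0.8 / -2.2 0.8 3.9 / 3.4 2.5 -0.1]. Elementwise product with the kernel and sum: 4.9·1 + 0.8·1 + 0.8·0.5 + -2.2·0.5 + 0.8·-1 + 3.9·2 + 2.5·1 + -0.1·2.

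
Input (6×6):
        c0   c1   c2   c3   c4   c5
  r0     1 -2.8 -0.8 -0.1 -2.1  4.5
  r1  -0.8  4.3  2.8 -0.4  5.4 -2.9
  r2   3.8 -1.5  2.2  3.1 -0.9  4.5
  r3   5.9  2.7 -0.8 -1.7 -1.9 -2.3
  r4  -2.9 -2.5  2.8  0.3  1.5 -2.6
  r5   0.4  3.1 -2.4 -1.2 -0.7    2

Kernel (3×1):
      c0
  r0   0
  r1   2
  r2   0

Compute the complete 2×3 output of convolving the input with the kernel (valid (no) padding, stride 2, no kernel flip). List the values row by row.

Output[0,0]: The receptive field on the input at this output position is [1 / -0.8 / 3.8]. Elementwise product with the kernel and sum: -0.8·2.

-1.6 5.6 10.8
11.8 -1.6 -3.8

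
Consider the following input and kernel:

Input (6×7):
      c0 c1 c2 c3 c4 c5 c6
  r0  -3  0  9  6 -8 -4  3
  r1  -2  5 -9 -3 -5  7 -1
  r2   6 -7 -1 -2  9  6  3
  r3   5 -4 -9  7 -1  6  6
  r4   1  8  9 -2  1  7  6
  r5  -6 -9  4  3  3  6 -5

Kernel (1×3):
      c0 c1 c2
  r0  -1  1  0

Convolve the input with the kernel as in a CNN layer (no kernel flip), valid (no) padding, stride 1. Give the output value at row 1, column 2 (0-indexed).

The receptive field on the input at this output position is [-9 -3 -5]. Elementwise product with the kernel and sum: -9·-1 + -3·1.

6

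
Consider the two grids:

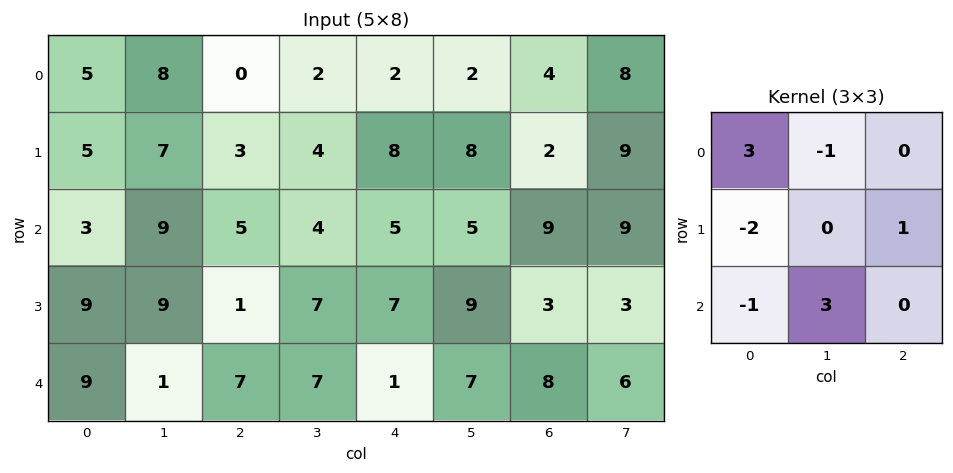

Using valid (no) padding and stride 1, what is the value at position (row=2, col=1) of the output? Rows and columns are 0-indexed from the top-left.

The receptive field on the input at this output position is [9 5 4 / 9 1 7 / 1 7 7]. Elementwise product with the kernel and sum: 9·3 + 5·-1 + 9·-2 + 7·1 + 1·-1 + 7·3.

31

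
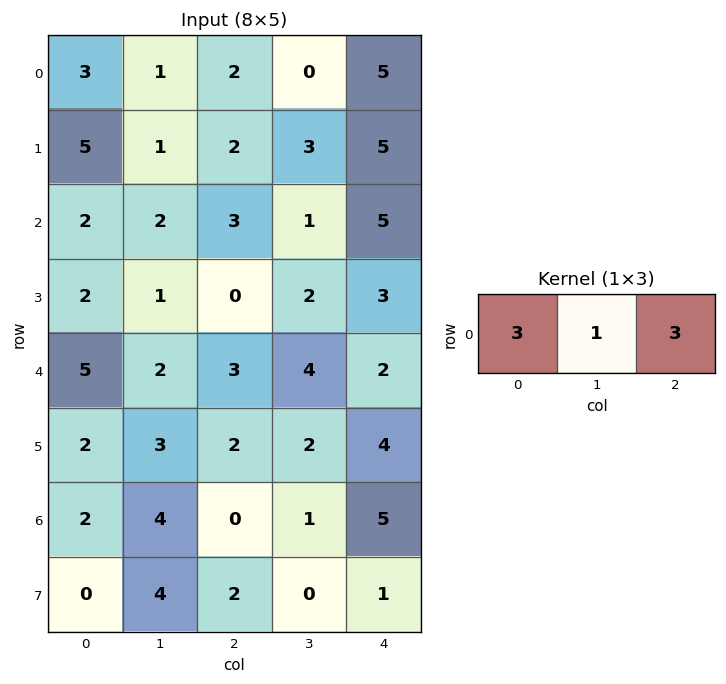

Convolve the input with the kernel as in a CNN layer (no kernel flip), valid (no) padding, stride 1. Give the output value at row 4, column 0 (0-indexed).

26

The receptive field on the input at this output position is [5 2 3]. Elementwise product with the kernel and sum: 5·3 + 2·1 + 3·3.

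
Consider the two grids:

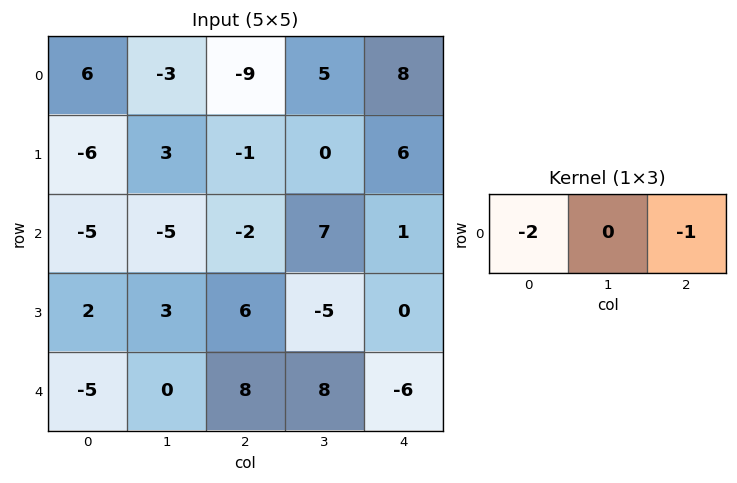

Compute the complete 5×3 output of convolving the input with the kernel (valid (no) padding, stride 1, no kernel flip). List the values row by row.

Output[0,0]: The receptive field on the input at this output position is [6 -3 -9]. Elementwise product with the kernel and sum: 6·-2 + -9·-1.

-3 1 10
13 -6 -4
12 3 3
-10 -1 -12
2 -8 -10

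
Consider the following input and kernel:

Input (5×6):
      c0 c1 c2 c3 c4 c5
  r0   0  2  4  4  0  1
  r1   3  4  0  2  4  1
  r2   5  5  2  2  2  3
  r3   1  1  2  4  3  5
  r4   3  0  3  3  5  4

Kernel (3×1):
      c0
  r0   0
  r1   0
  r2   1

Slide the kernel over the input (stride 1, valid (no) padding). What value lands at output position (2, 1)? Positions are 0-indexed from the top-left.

The receptive field on the input at this output position is [5 / 1 / 0]. Elementwise product with the kernel and sum: 0·1.

0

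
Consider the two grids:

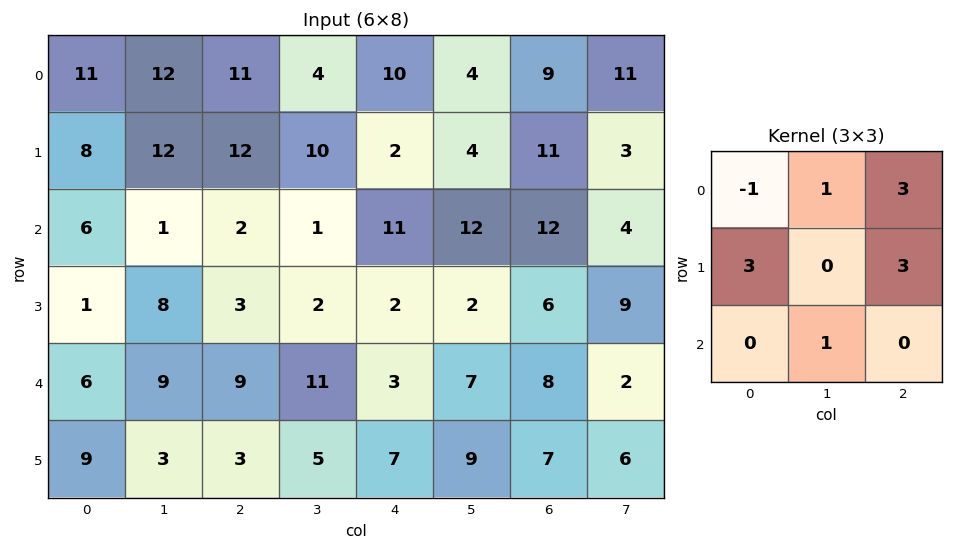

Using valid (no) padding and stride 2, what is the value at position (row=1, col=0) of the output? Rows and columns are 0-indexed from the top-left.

The receptive field on the input at this output position is [6 1 2 / 1 8 3 / 6 9 9]. Elementwise product with the kernel and sum: 6·-1 + 1·1 + 2·3 + 1·3 + 3·3 + 9·1.

22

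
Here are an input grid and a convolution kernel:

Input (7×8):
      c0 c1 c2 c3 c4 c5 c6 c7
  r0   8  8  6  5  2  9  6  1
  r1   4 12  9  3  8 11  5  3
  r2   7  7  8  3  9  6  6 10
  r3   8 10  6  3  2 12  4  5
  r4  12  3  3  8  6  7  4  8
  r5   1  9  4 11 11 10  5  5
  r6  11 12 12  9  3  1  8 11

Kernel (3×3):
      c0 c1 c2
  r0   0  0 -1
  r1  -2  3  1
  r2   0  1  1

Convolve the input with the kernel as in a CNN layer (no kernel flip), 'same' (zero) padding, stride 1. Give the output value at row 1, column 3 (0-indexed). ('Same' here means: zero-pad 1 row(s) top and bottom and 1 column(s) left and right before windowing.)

9

The receptive field on the zero-padded input at this output position is [6 5 2 / 9 3 8 / 8 3 9]. Elementwise product with the kernel and sum: 2·-1 + 9·-2 + 3·3 + 8·1 + 3·1 + 9·1.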